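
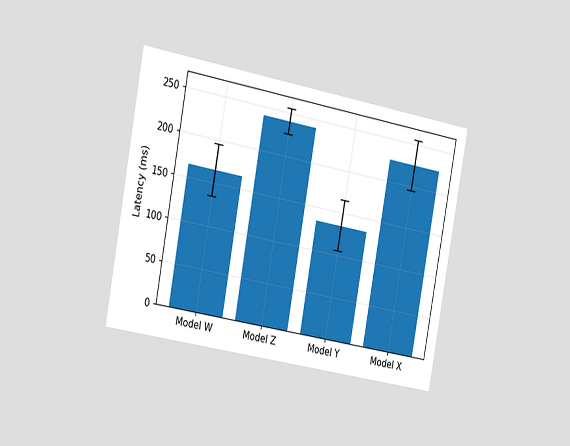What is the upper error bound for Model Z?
The chart is tilted about 10° clockwise and viewed slightly from the left. The Model Z bar's upper whisker reaches 255ms.

255ms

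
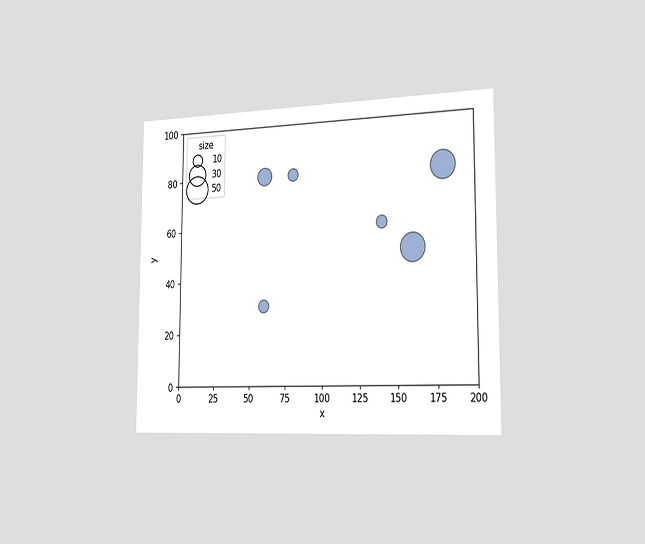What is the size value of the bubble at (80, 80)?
10

The chart is viewed slightly from the right. Matching the bubble at (80, 80) against the size legend gives 10.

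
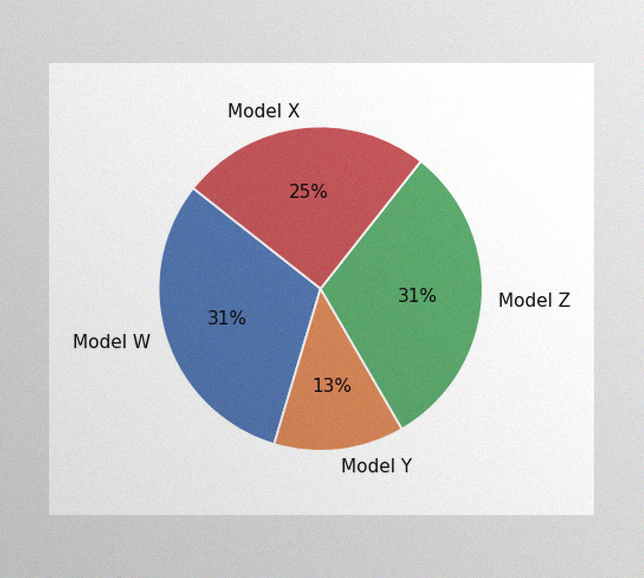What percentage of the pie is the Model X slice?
25%

The image has some photo noise and uneven lighting. The Model X slice takes up 25% of the pie.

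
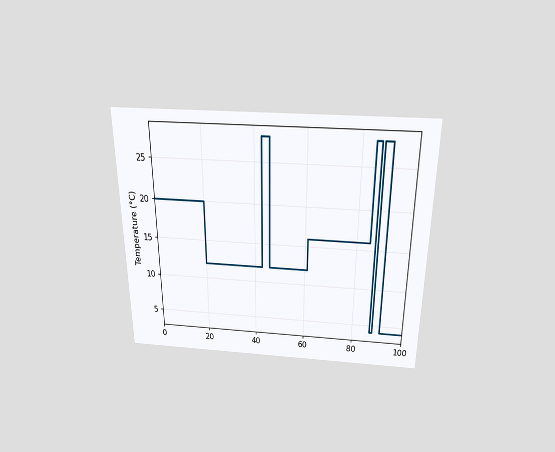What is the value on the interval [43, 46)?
28°C

The chart is viewed slightly from above. On [43, 46) the step sits at 28°C.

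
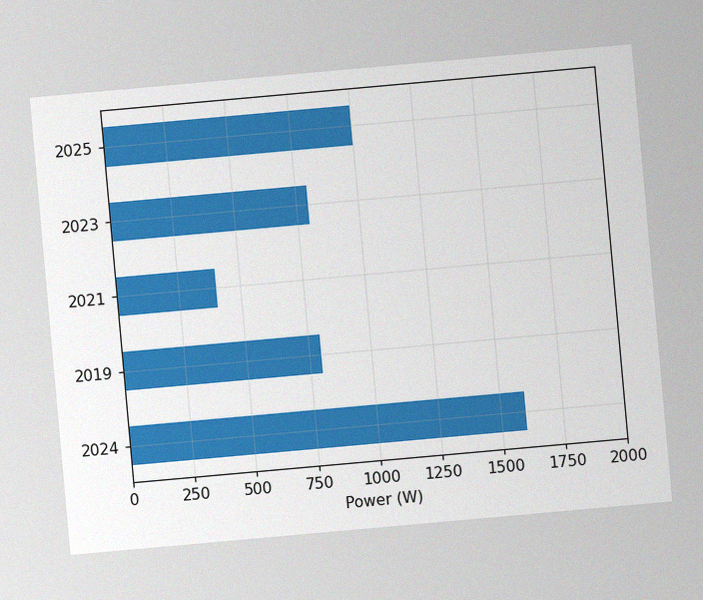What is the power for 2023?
800W

The chart is tilted about 5° counter-clockwise, with some photo noise. Reading along the chart's x-axis, the 2023 bar reaches 800W.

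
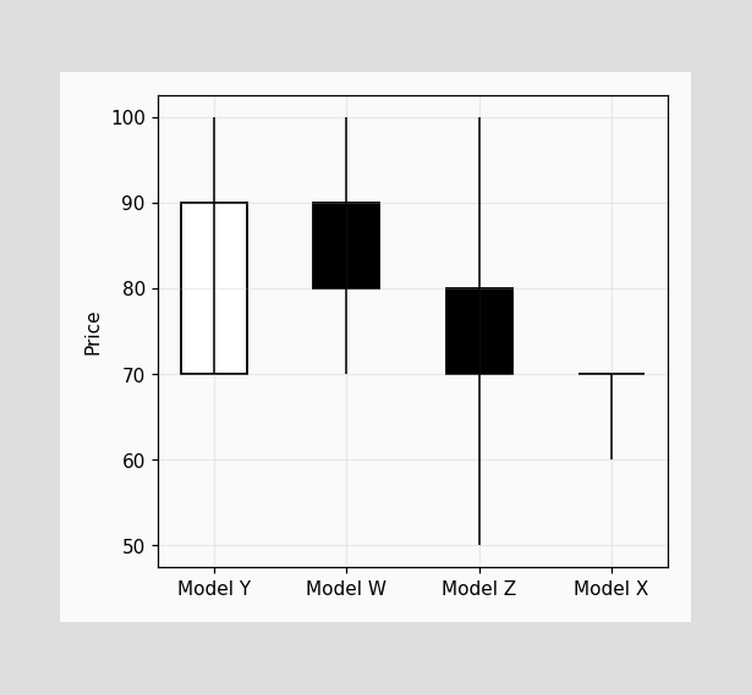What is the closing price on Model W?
80

The Model W candle closes at 80.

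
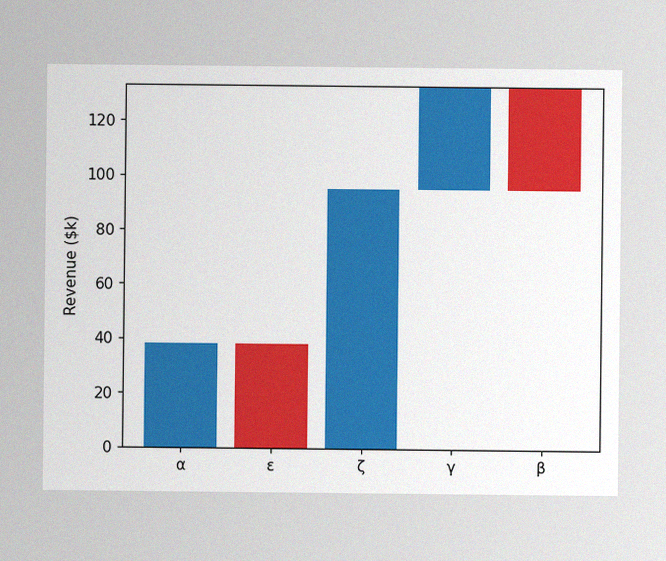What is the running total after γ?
$133k

The image has some photo noise and uneven lighting. After γ the running total reaches $133k.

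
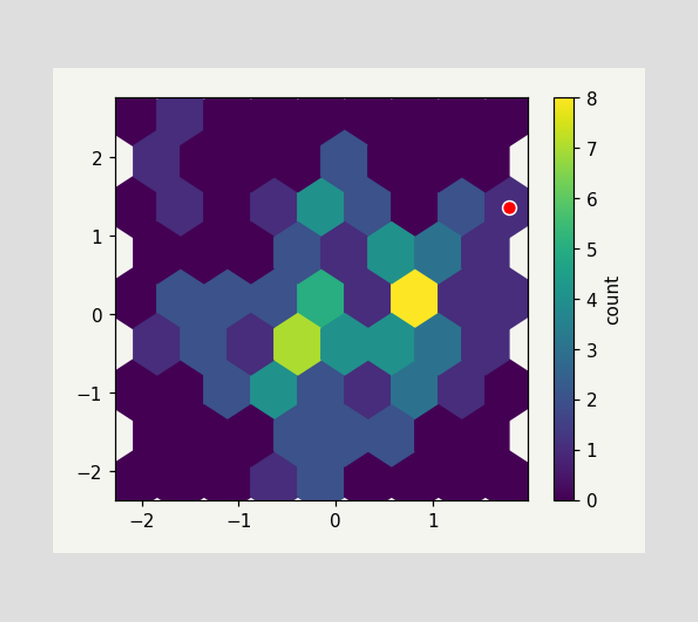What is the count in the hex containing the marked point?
The marked hex reads 1 on the colorbar.

1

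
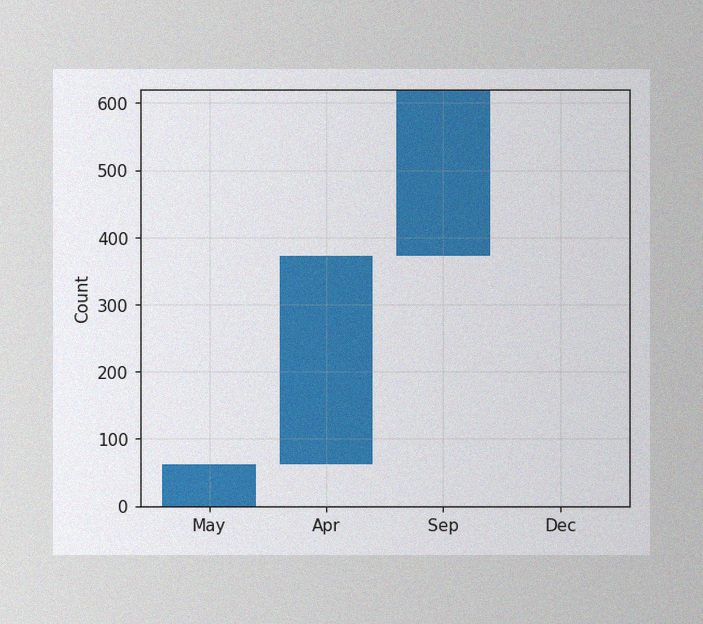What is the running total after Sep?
The image has some photo noise and uneven lighting. After Sep the running total reaches 620.

620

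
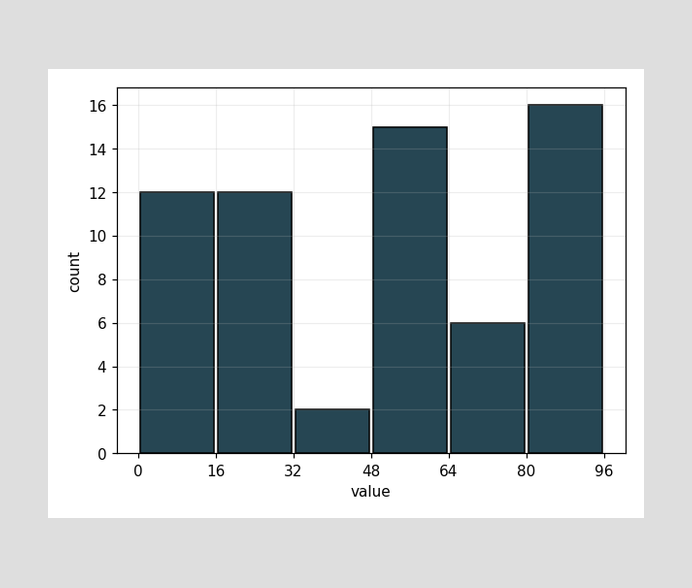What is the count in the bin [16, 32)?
The [16, 32) bin has height 12.

12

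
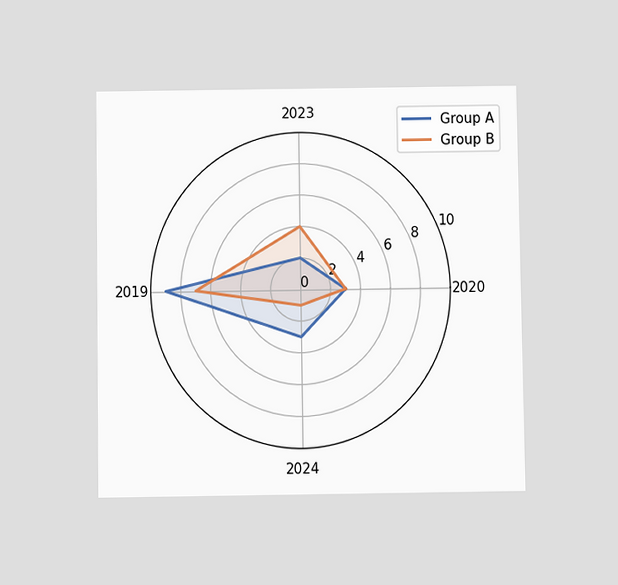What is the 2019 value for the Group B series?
7

The chart is viewed slightly from below. On the 2019 axis, Group B reaches 7.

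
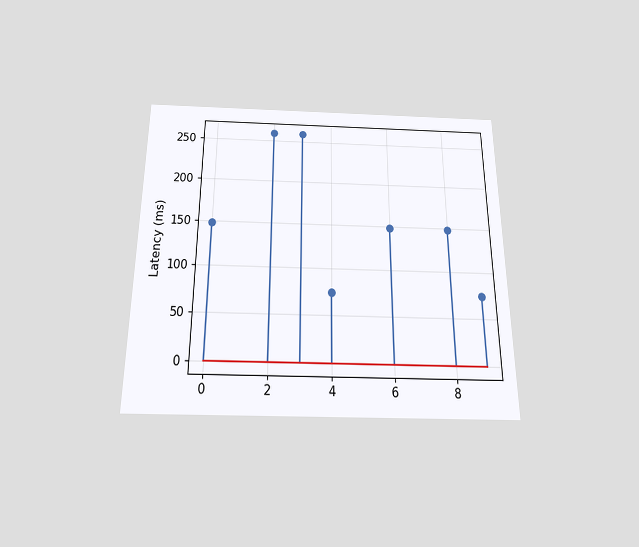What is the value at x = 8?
148ms

The chart is viewed slightly from below. The stem at x=8 reaches 148ms.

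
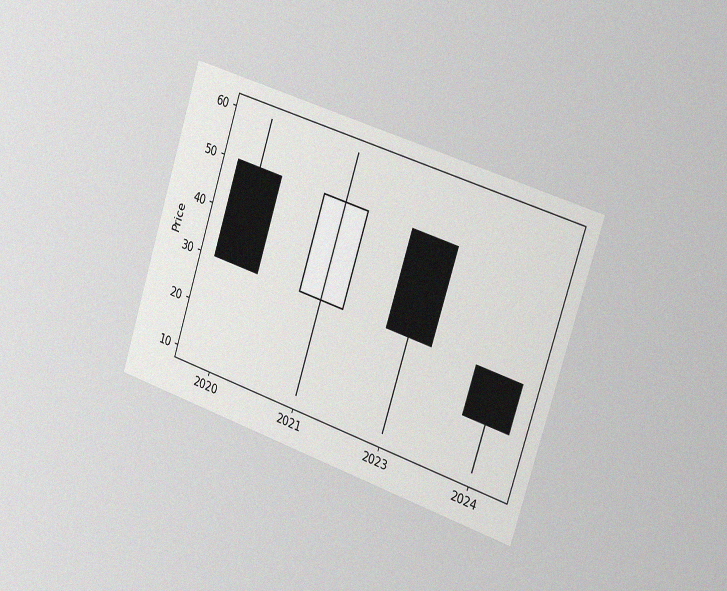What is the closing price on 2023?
30

The chart is tilted about 18° clockwise and viewed slightly from the right, with some photo noise. The 2023 candle closes at 30.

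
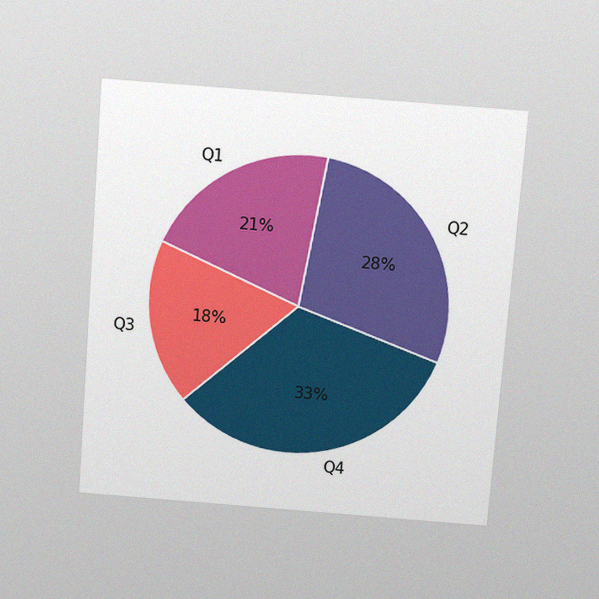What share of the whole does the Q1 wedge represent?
21%

The chart is tilted about 4° clockwise and viewed slightly from above, with some photo noise. The Q1 slice takes up 21% of the pie.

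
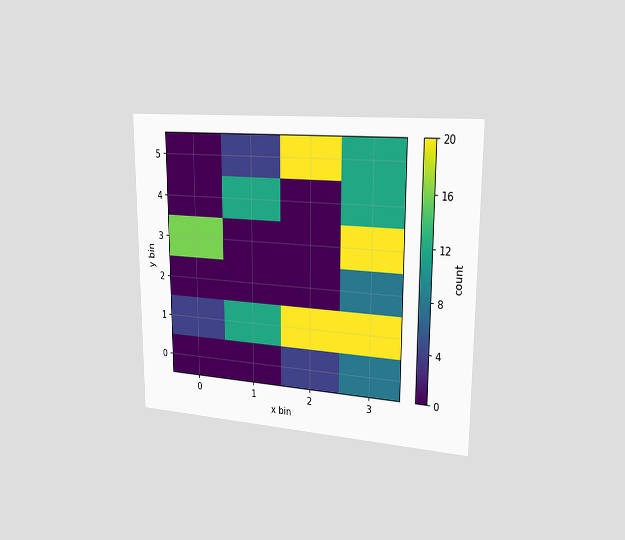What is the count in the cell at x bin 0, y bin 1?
4

The chart is viewed slightly from the right. Matching the cell (0, 1) against the colorbar gives 4.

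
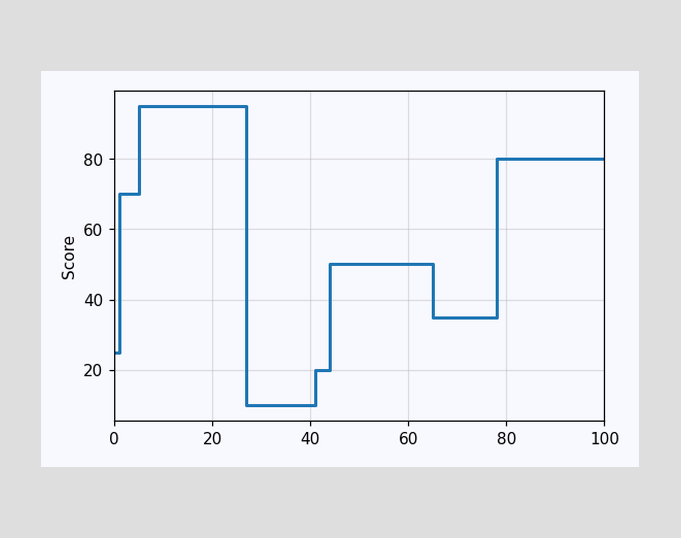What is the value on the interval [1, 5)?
On [1, 5) the step sits at 70.

70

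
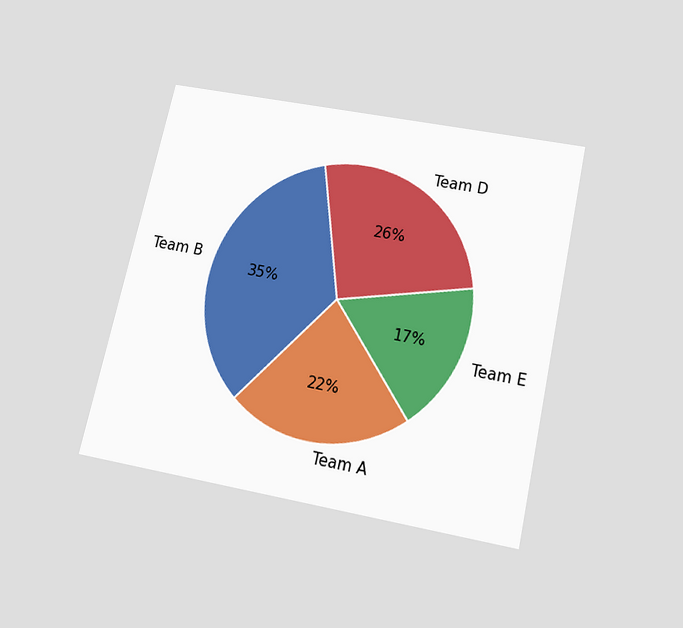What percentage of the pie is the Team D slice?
The chart is tilted about 13° clockwise and viewed slightly from below. The Team D slice takes up 26% of the pie.

26%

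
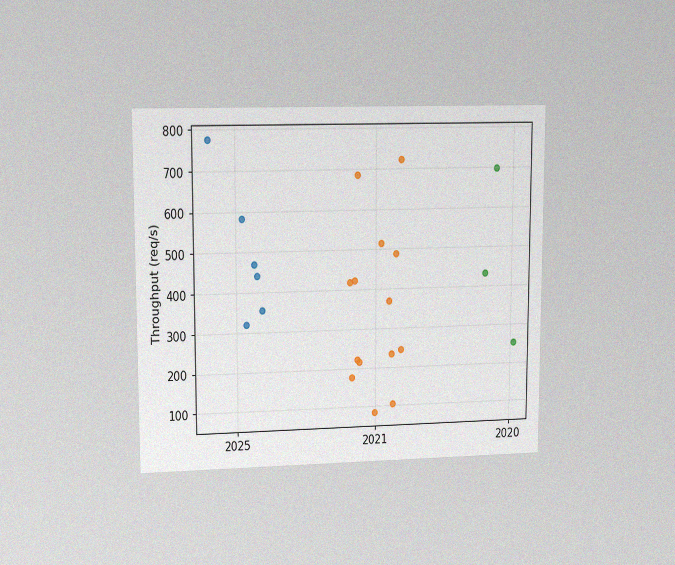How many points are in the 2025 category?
The chart is viewed at a slight angle, with some photo noise. Counting the markers in the 2025 column gives 6.

6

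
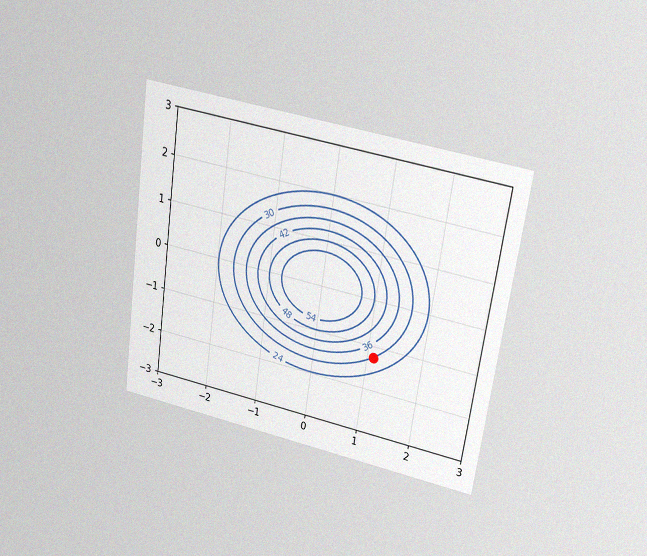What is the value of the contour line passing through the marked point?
The chart is tilted about 8° clockwise and viewed slightly from above, with some photo noise. The marked point sits on the contour labelled 30.

30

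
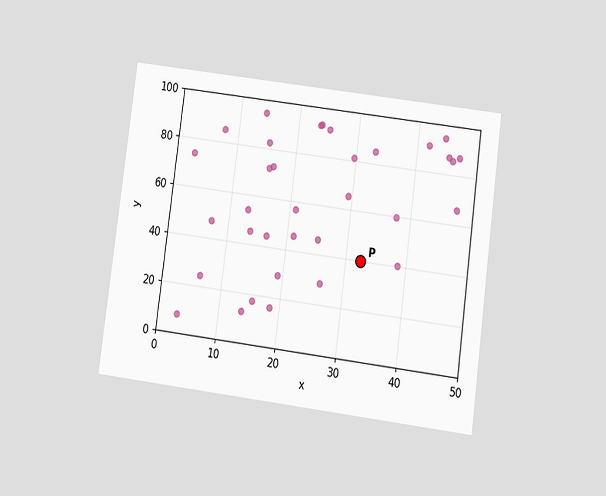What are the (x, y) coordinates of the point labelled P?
The chart is tilted about 8° clockwise and viewed slightly from below. Following the gridlines from P to each axis, P sits at (32.5, 40).

(32.5, 40)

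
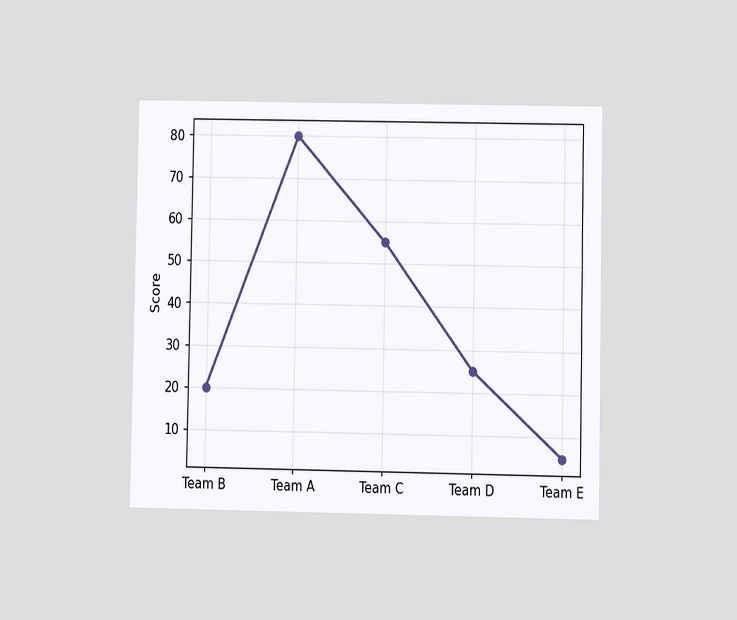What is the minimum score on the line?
5

The chart is viewed at a slight angle. The lowest point is at Team E, and reading across to the y-axis gives 5.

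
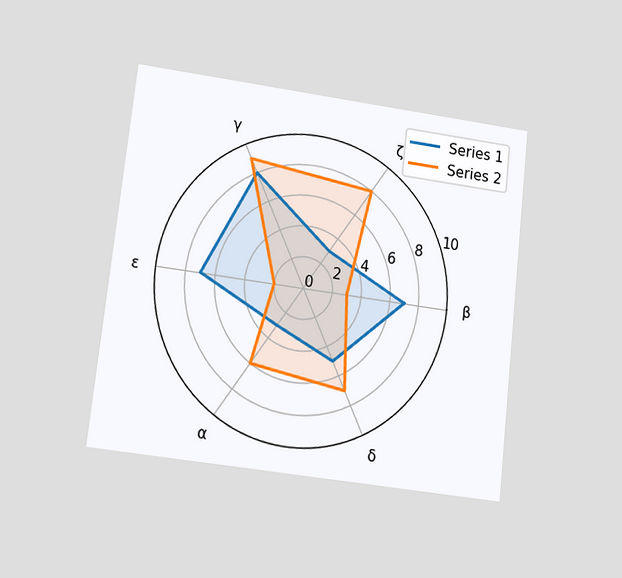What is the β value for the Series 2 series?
The chart is tilted about 6° clockwise and viewed at a slight angle. On the β axis, Series 2 reaches 3.

3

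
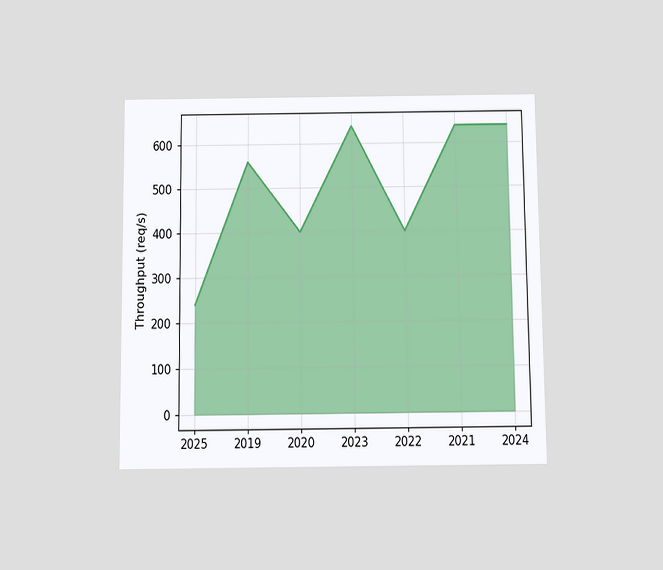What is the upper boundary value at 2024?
640req/s

The chart is viewed slightly from below. At 2024 the upper boundary is at 640req/s.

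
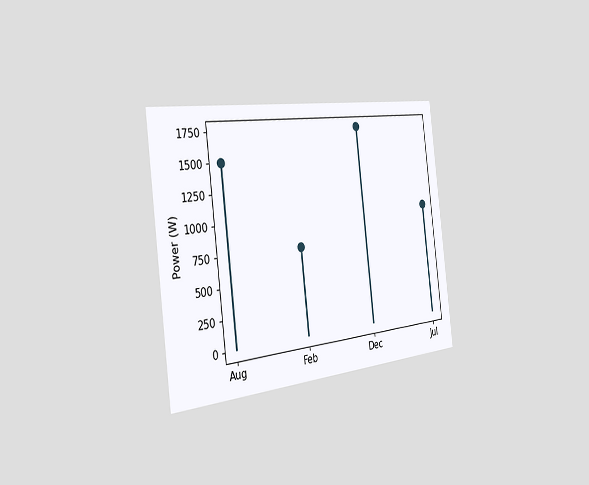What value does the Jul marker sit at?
The chart is tilted about 7° counter-clockwise and viewed slightly from the left. The Jul marker sits at 1000W.

1000W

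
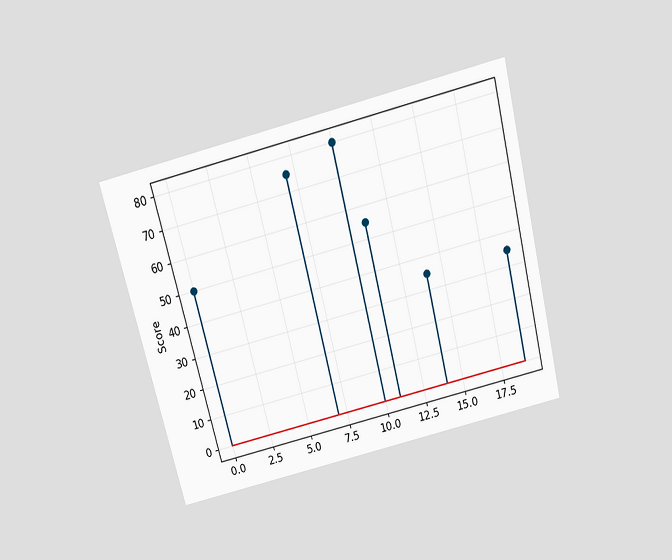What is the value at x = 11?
55

The chart is tilted about 14° counter-clockwise and viewed slightly from above. The stem at x=11 reaches 55.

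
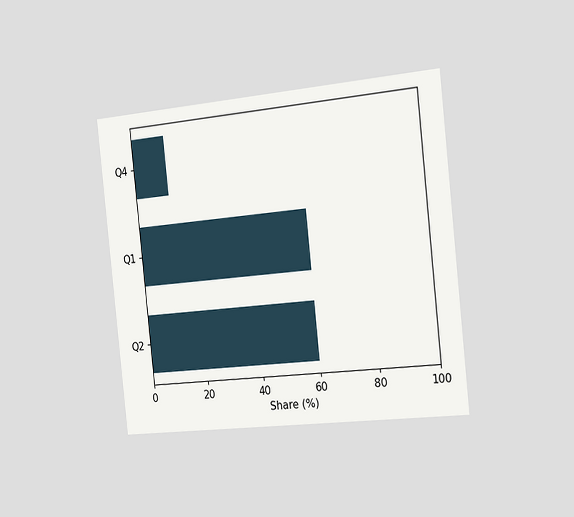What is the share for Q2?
60%

The chart is tilted about 6° counter-clockwise and viewed slightly from the right. Reading along the chart's x-axis, the Q2 bar reaches 60%.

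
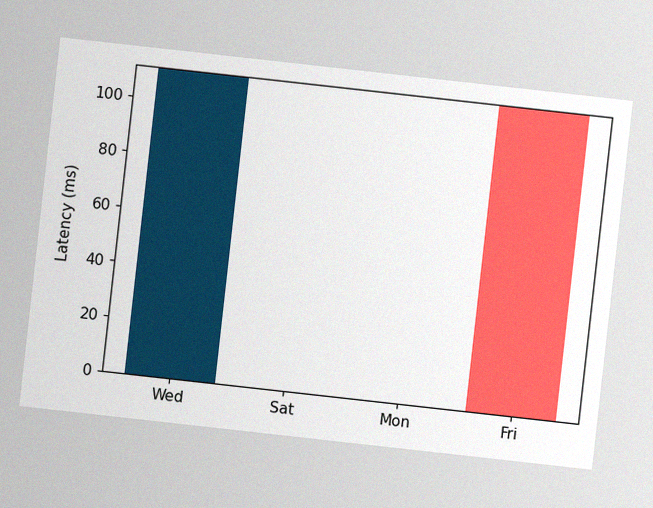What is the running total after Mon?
The chart is tilted about 6° clockwise, with some photo noise. After Mon the running total reaches 111ms.

111ms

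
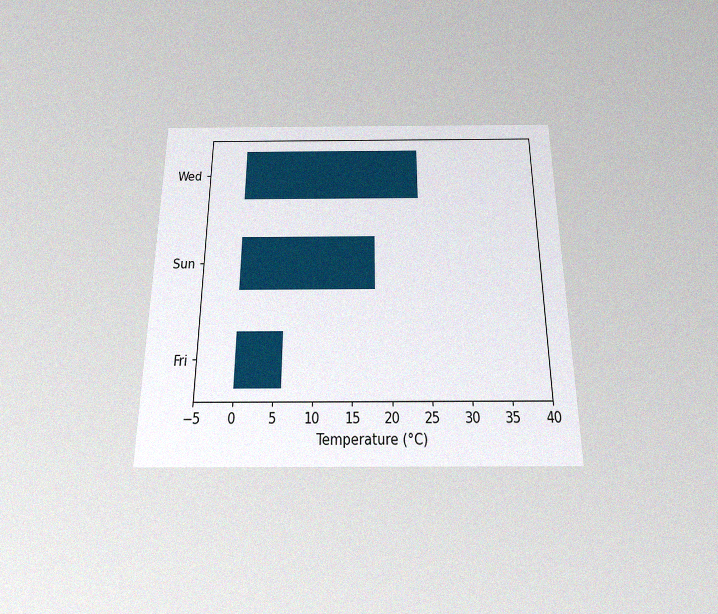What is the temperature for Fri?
6°C

The chart is viewed slightly from below, with some photo noise. Reading along the chart's x-axis, the Fri bar reaches 6°C.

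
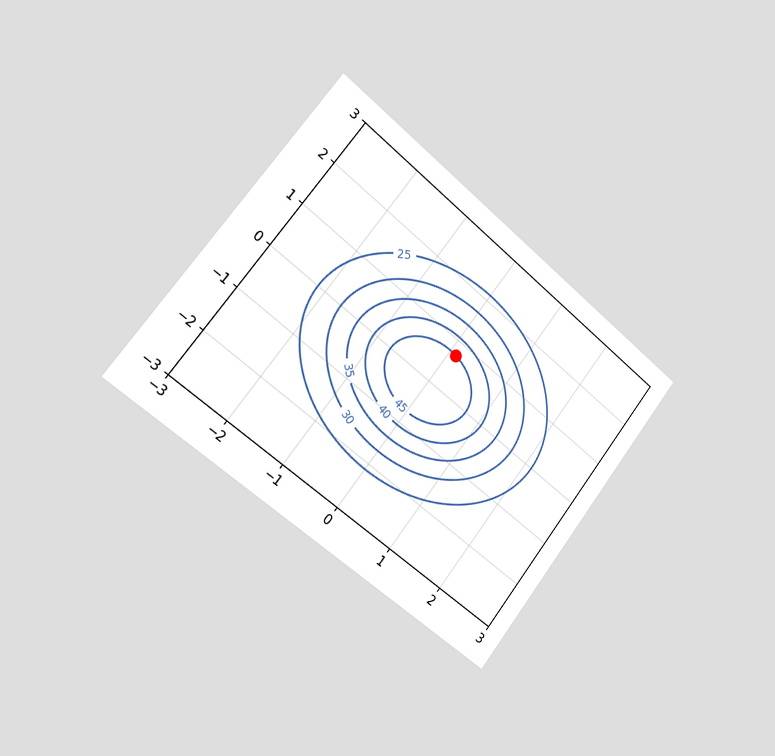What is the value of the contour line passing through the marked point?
45

The chart is tilted about 38° clockwise and viewed slightly from the left. The marked point sits on the contour labelled 45.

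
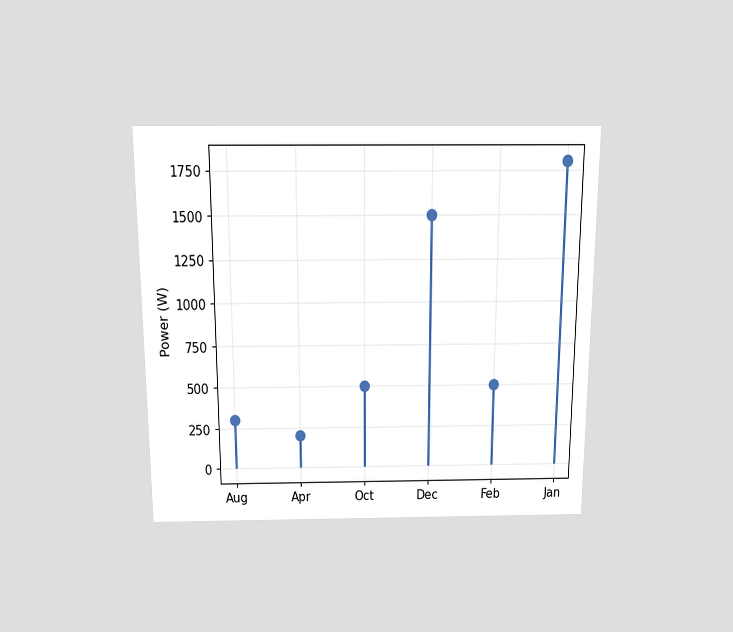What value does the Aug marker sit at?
300W

The chart is viewed slightly from above. The Aug marker sits at 300W.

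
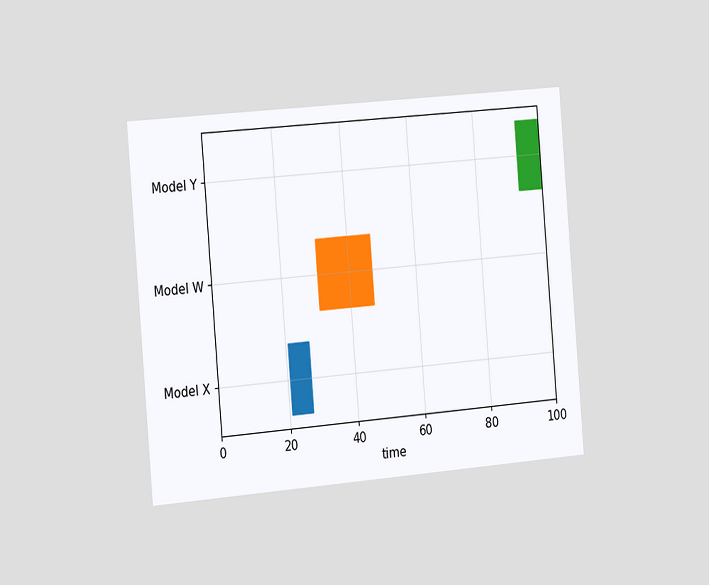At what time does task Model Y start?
The chart is tilted about 5° counter-clockwise and viewed slightly from the left. The Model Y bar begins at t=93.

93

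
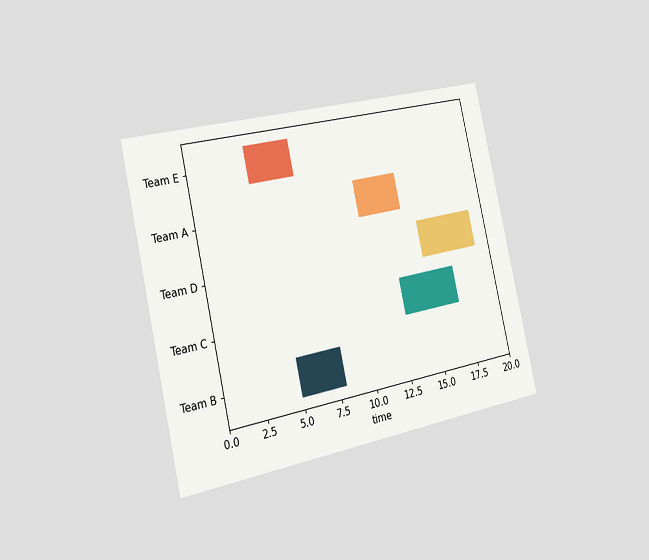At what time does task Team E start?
4

The chart is tilted about 13° counter-clockwise and viewed slightly from the left. The Team E bar begins at t=4.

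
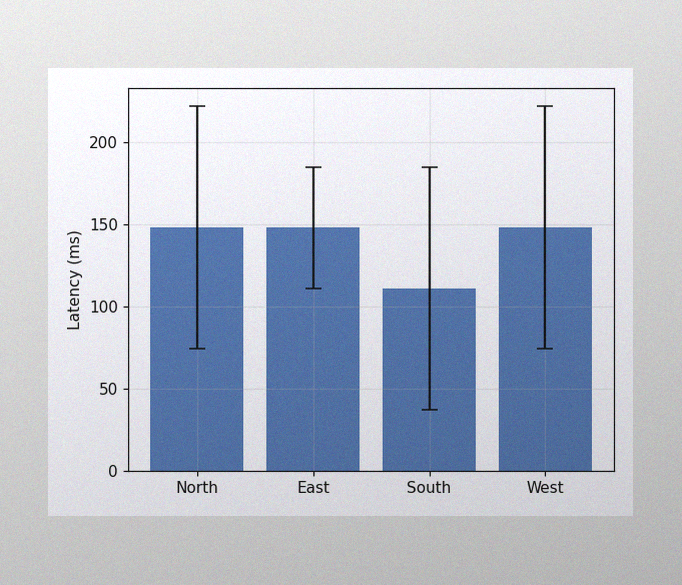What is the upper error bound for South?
The image has some photo noise and uneven lighting. The South bar's upper whisker reaches 185ms.

185ms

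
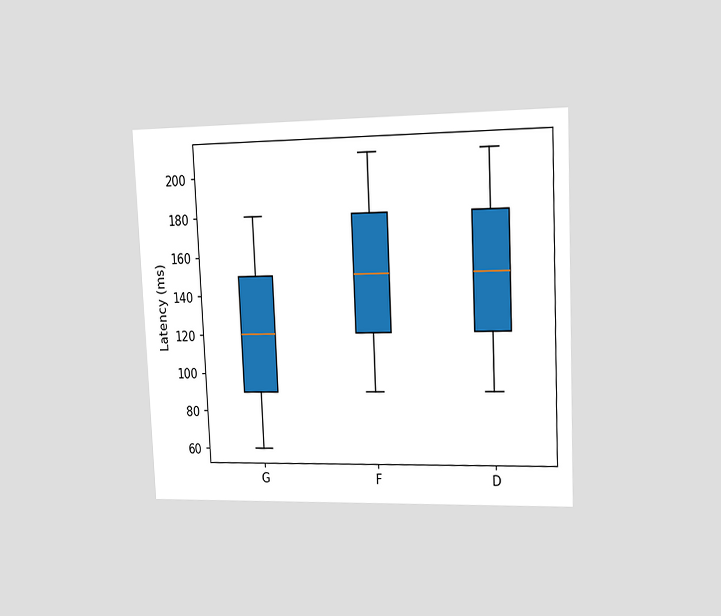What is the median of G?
120ms

The chart is tilted about 3° counter-clockwise and viewed slightly from the right. The median line in the G box sits at 120ms.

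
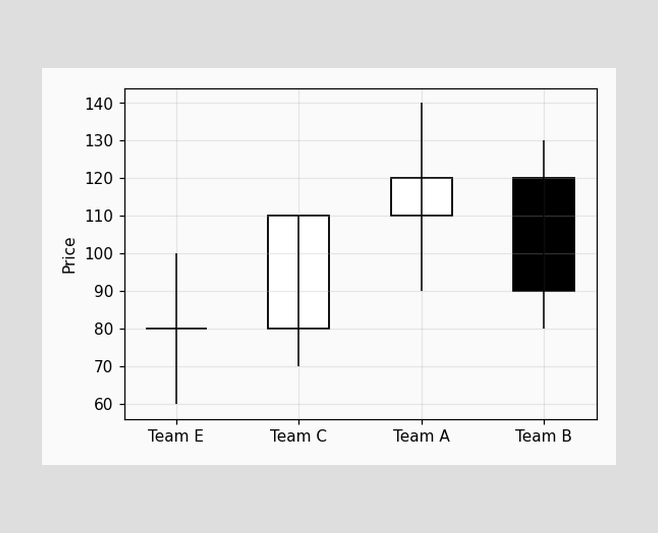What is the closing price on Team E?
The Team E candle closes at 80.

80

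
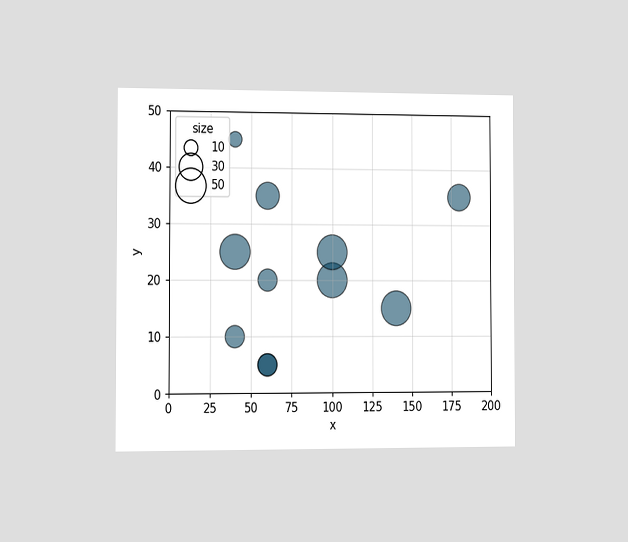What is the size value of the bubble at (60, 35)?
30

The chart is viewed slightly from the left. Matching the bubble at (60, 35) against the size legend gives 30.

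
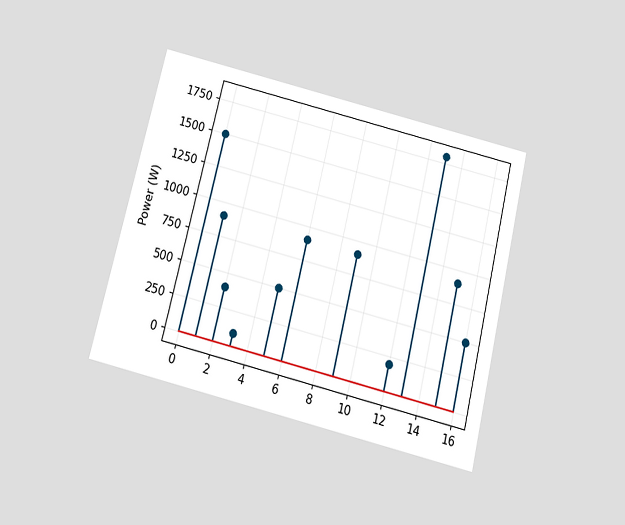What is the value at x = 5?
The chart is tilted about 14° clockwise and viewed slightly from below. The stem at x=5 reaches 500W.

500W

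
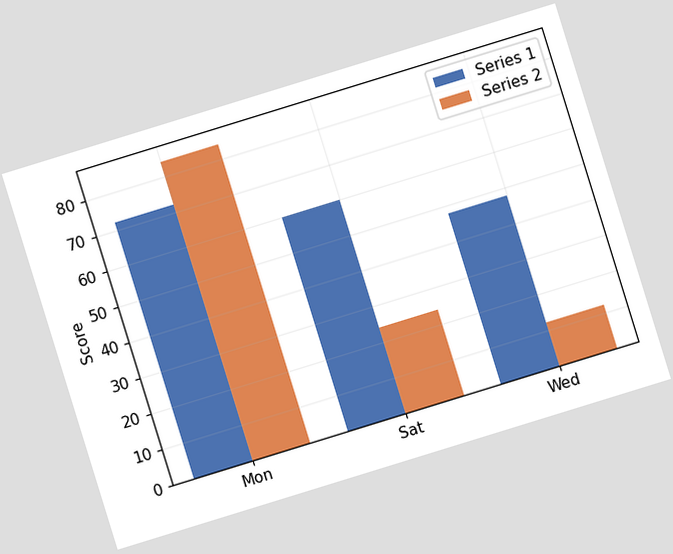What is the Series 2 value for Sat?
The chart is tilted about 17° counter-clockwise. The Series 2 bar at Sat reaches 24 on the y-axis.

24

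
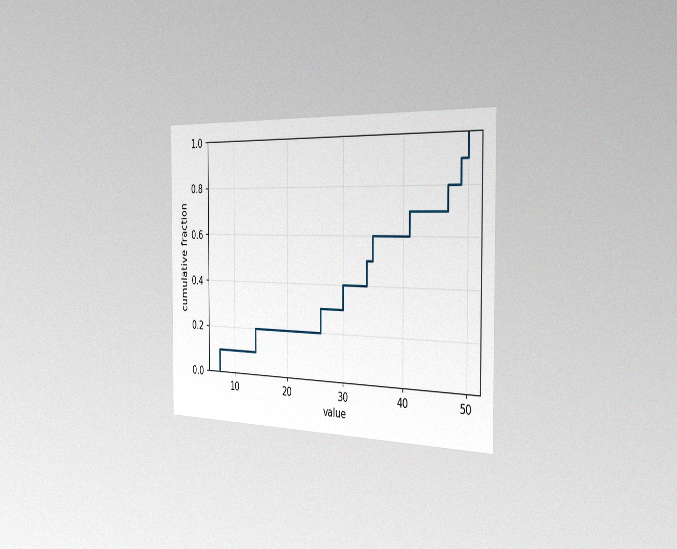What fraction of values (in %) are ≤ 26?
30%

The chart is viewed slightly from the right, with some photo noise. At x=26 the ECDF step is at 30%.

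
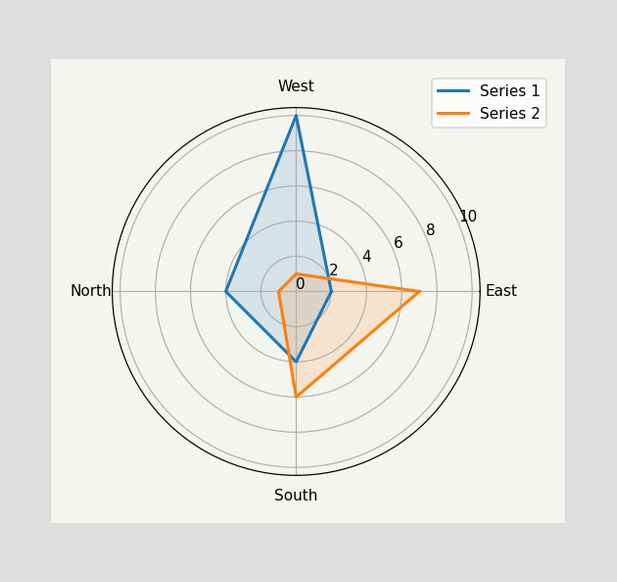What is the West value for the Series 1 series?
On the West axis, Series 1 reaches 10.

10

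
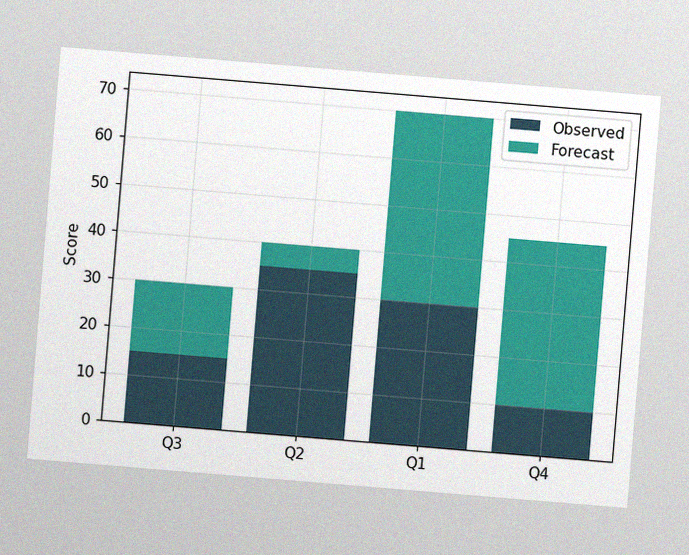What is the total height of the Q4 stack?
45

The chart is tilted about 5° clockwise, with some photo noise. The Q4 stack's top reaches 45 on the y-axis.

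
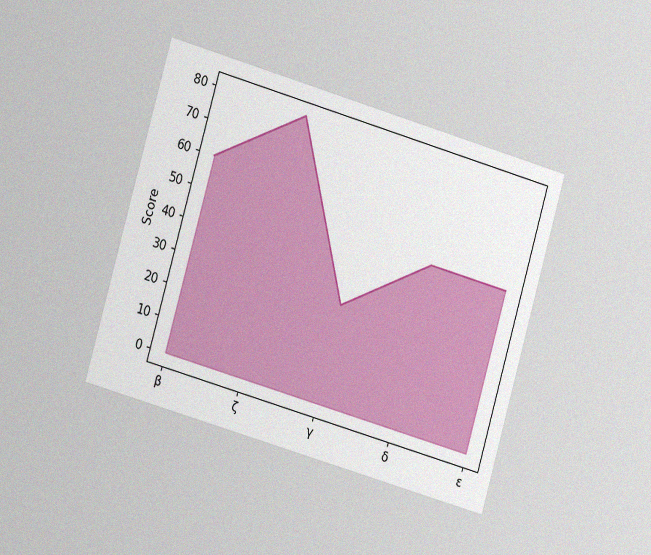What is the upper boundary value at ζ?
80

The chart is tilted about 16° clockwise and viewed slightly from the left, with some photo noise. At ζ the upper boundary is at 80.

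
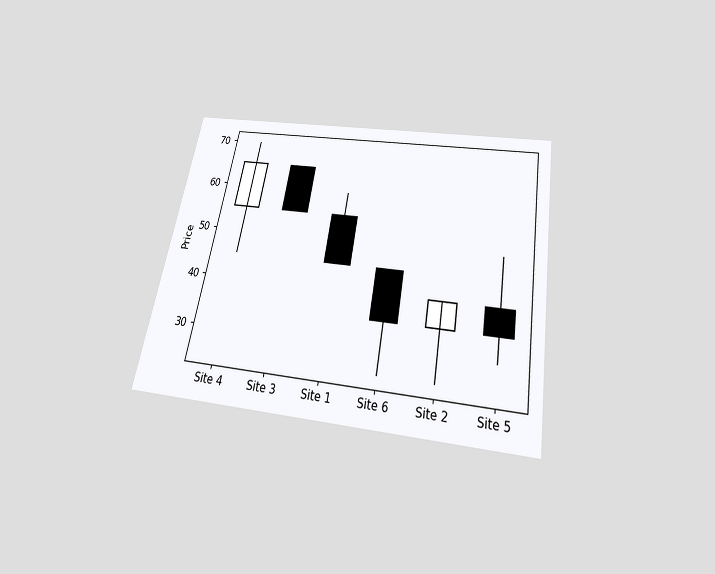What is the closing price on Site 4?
The chart is tilted about 10° clockwise and viewed slightly from below. The Site 4 candle closes at 65.

65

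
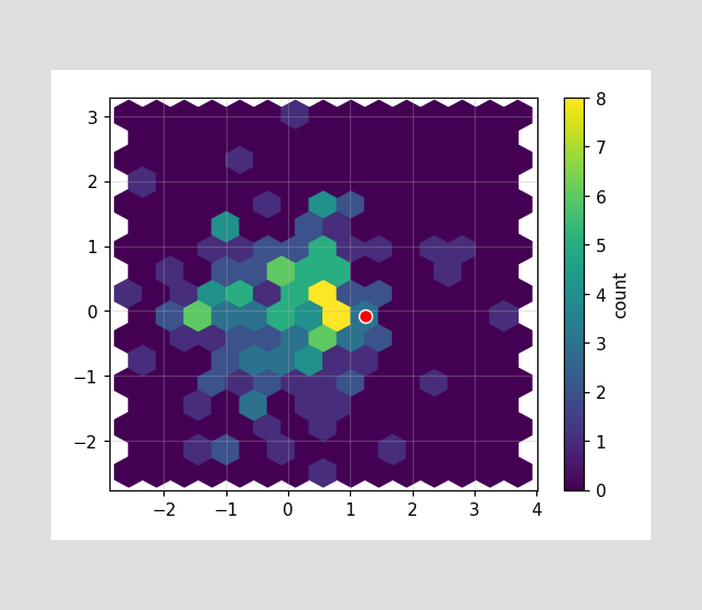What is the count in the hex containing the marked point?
The marked hex reads 3 on the colorbar.

3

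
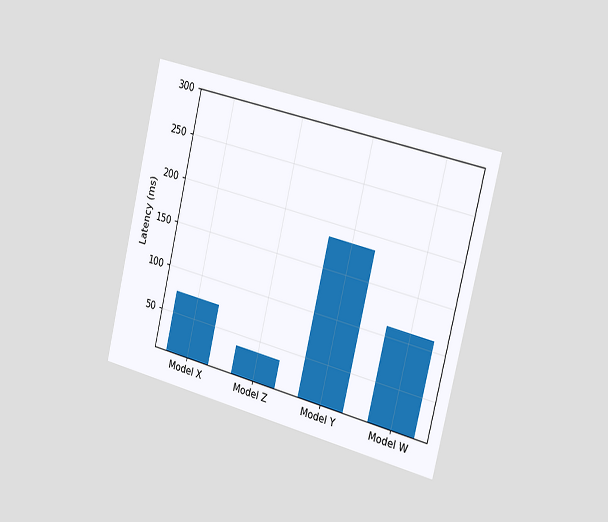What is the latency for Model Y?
The chart is tilted about 13° clockwise and viewed slightly from the right. Reading along the chart's y-axis, the Model Y bar reaches 185ms.

185ms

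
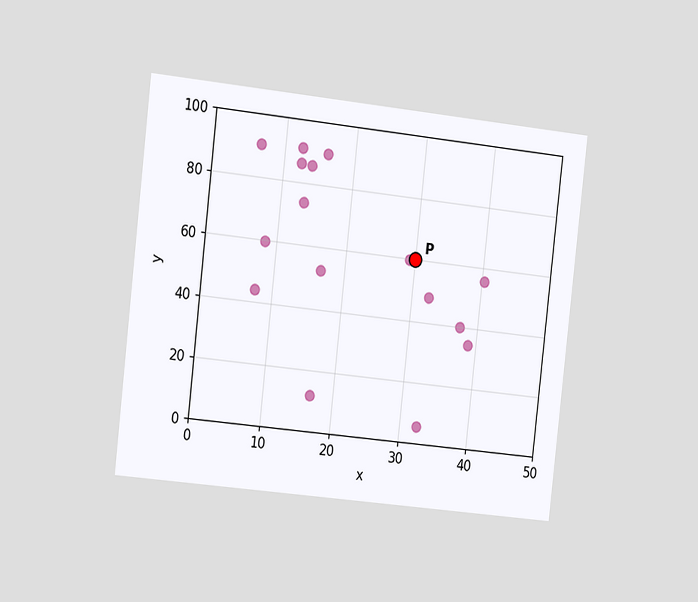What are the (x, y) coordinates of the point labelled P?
The chart is tilted about 6° clockwise and viewed slightly from the left. Following the gridlines from P to each axis, P sits at (30, 60).

(30, 60)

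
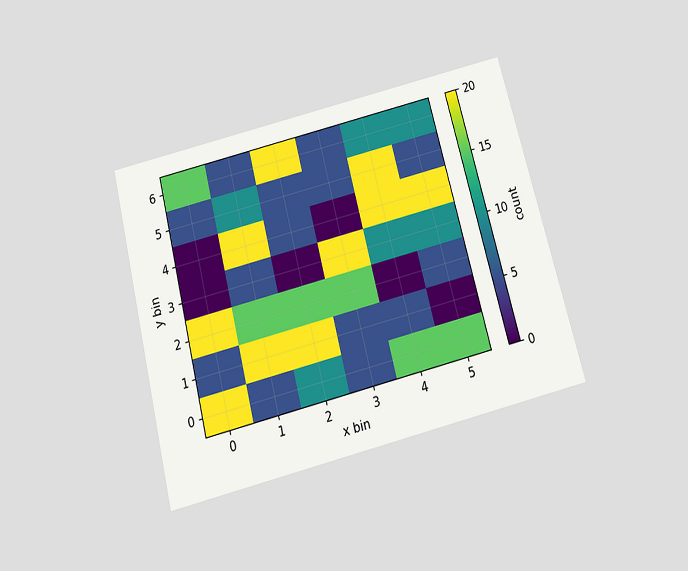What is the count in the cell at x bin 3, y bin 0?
The chart is tilted about 14° counter-clockwise and viewed slightly from below. Matching the cell (3, 0) against the colorbar gives 5.

5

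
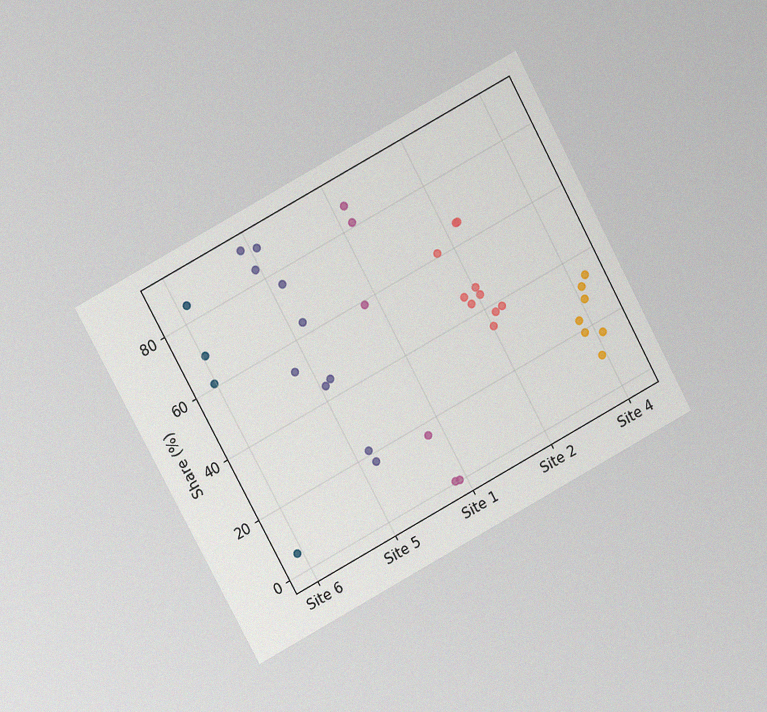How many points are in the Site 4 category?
7

The chart is tilted about 28° counter-clockwise and viewed at a slight angle, with some photo noise. Counting the markers in the Site 4 column gives 7.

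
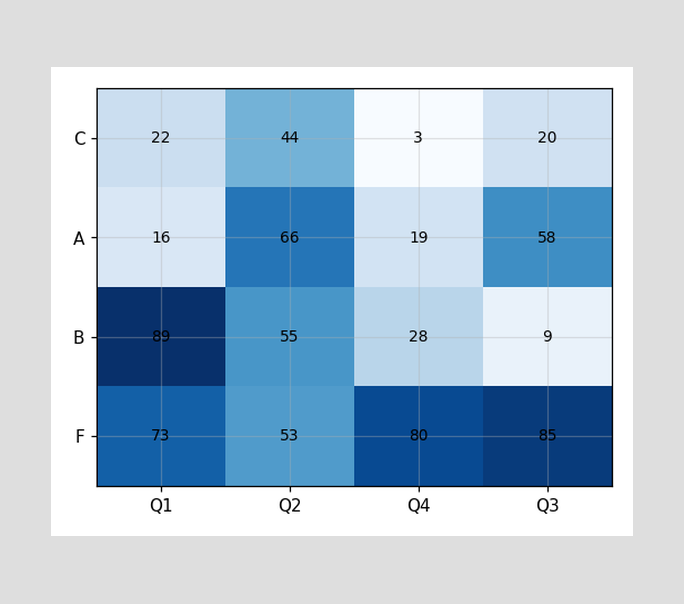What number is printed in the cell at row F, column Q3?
The (F, Q3) cell reads 85.

85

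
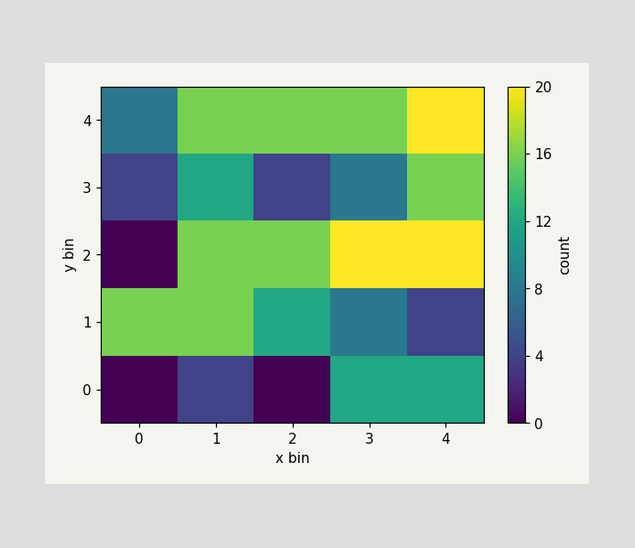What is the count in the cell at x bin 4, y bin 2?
Matching the cell (4, 2) against the colorbar gives 20.

20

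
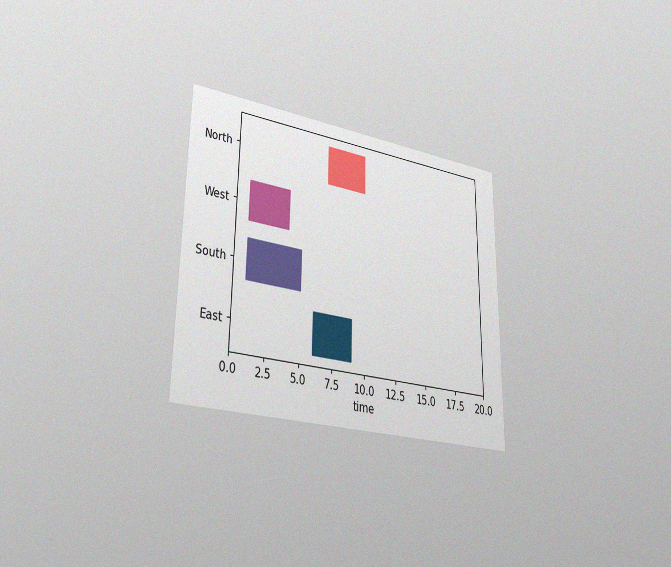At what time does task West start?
1

The chart is viewed slightly from the left, with some photo noise. The West bar begins at t=1.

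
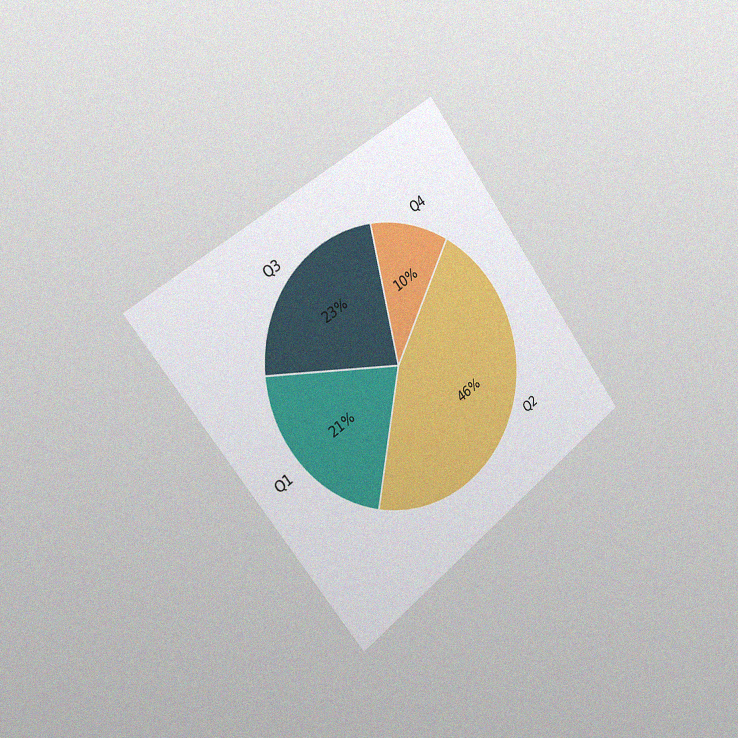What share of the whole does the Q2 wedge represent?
46%

The chart is tilted about 37° counter-clockwise and viewed slightly from the left, with some photo noise. The Q2 slice takes up 46% of the pie.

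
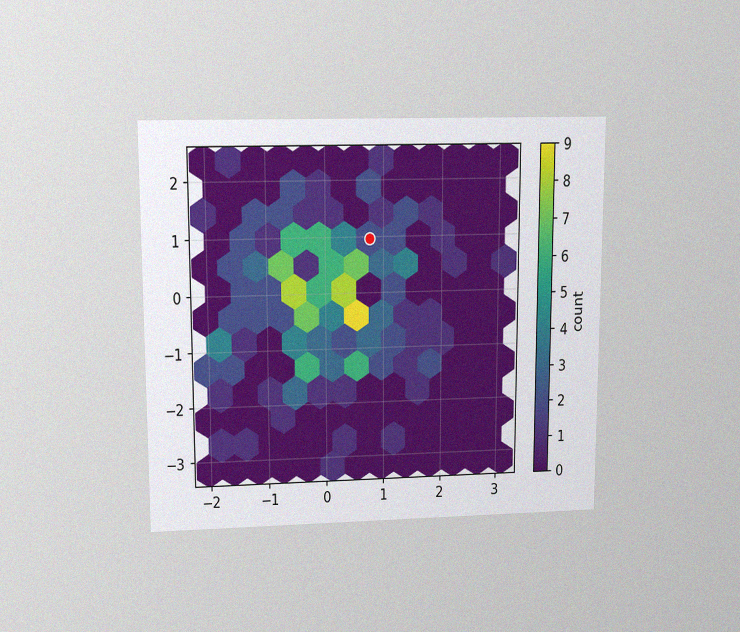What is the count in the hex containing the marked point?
The chart is viewed slightly from above, with some photo noise. The marked hex reads 2 on the colorbar.

2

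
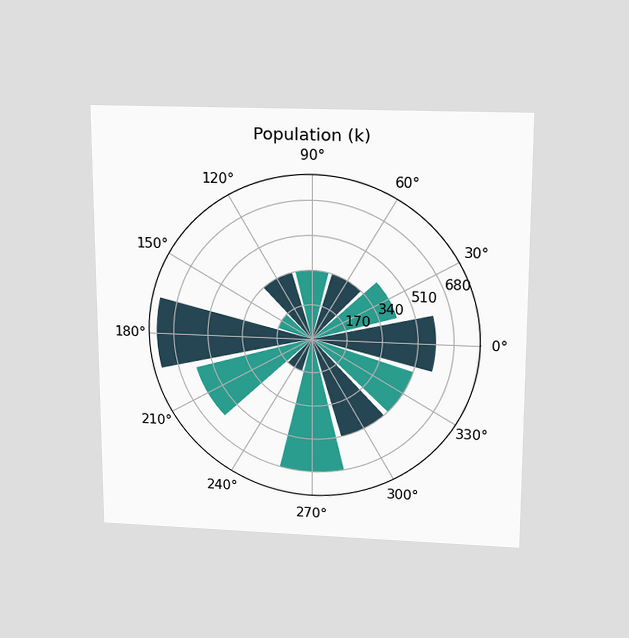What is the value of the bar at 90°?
The chart is viewed slightly from above. The bar at 90° reaches 340k on the radial axis.

340k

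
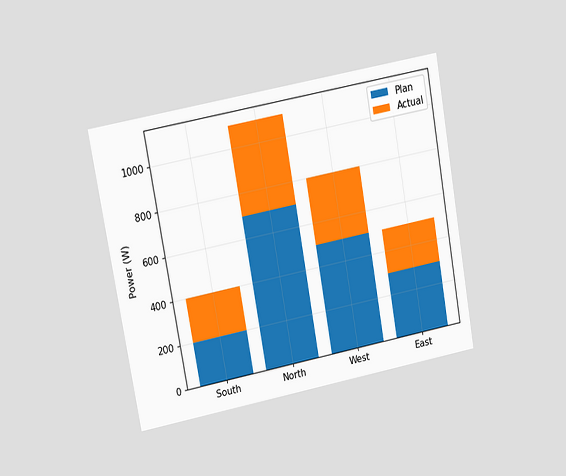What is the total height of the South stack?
400W

The chart is tilted about 10° counter-clockwise and viewed at a slight angle. The South stack's top reaches 400W on the y-axis.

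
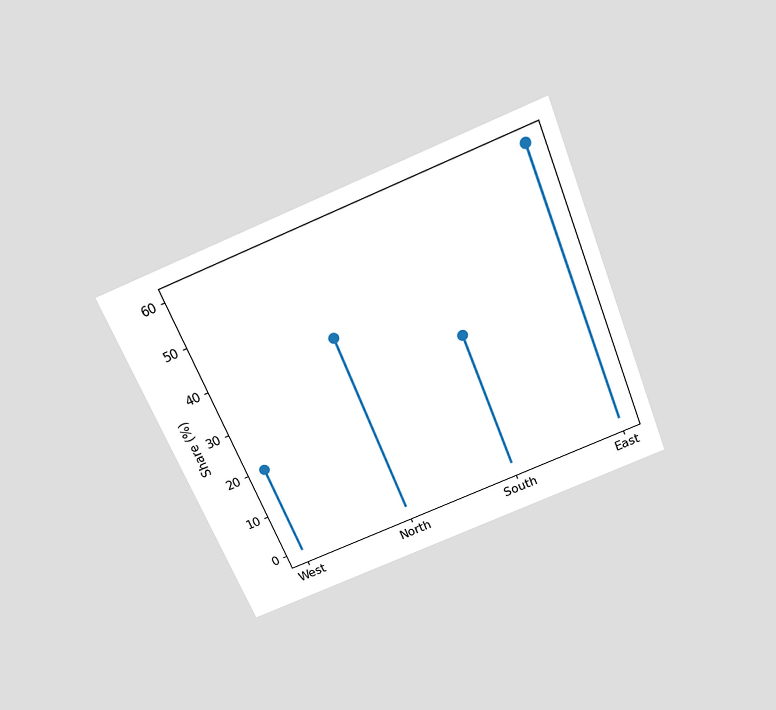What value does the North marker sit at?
The chart is tilted about 22° counter-clockwise and viewed slightly from above. The North marker sits at 40%.

40%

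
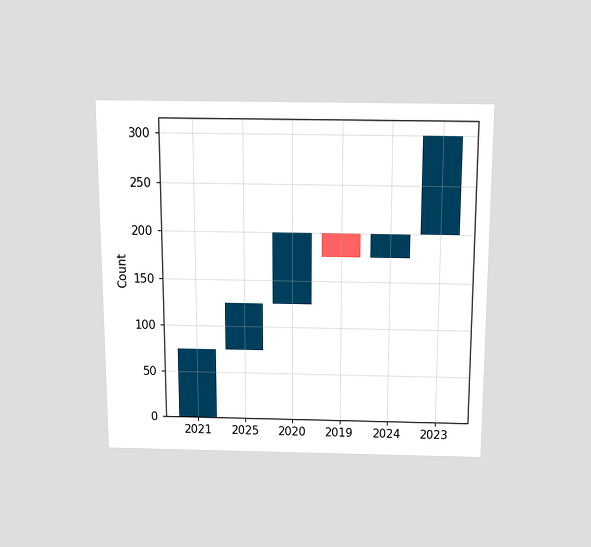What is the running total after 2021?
The chart is viewed slightly from above. After 2021 the running total reaches 75.

75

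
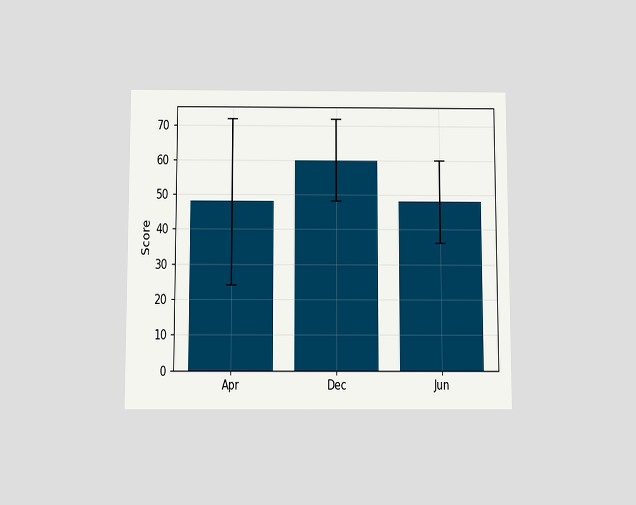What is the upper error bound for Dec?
The chart is viewed slightly from below. The Dec bar's upper whisker reaches 72.

72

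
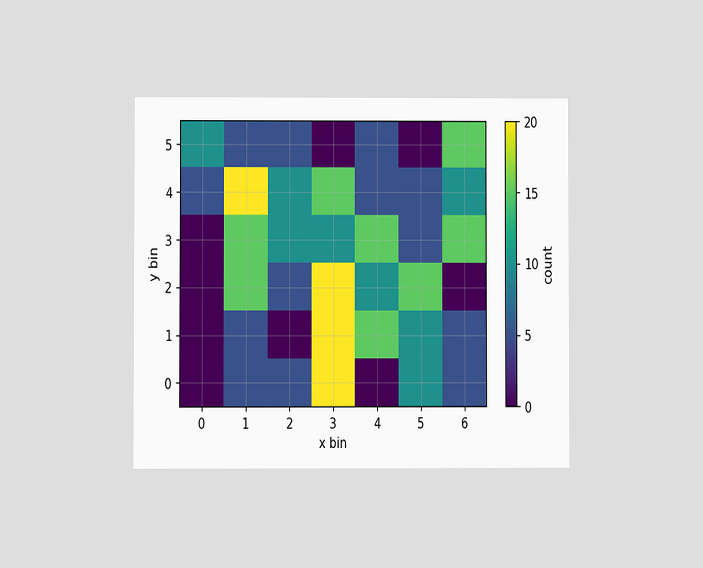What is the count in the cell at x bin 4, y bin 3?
15

The chart is viewed at a slight angle. Matching the cell (4, 3) against the colorbar gives 15.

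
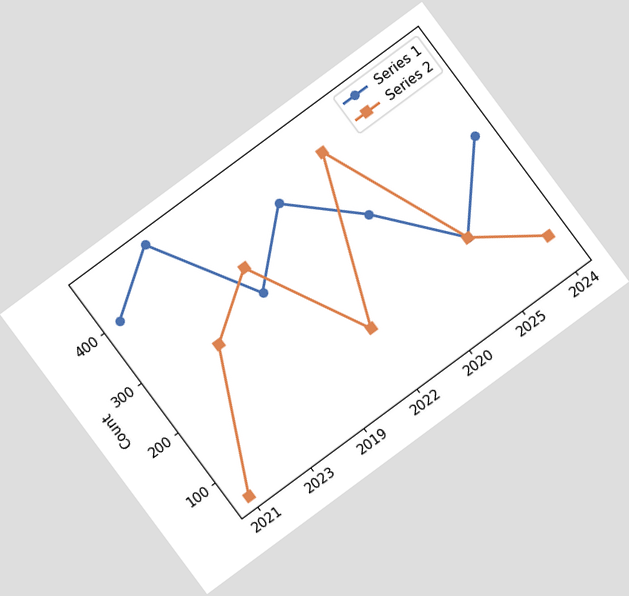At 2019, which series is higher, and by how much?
Series 2, by 50

The chart is tilted about 37° counter-clockwise. At 2019, Series 2 sits above the other line by 50.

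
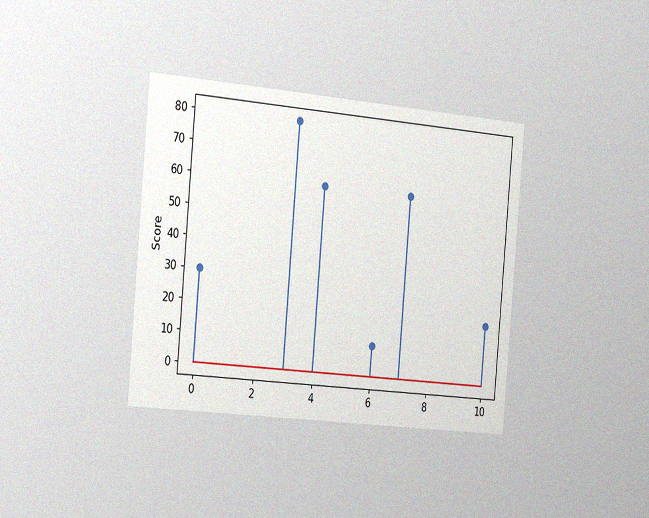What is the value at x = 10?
20

The chart is tilted about 5° clockwise and viewed slightly from the left, with some photo noise. The stem at x=10 reaches 20.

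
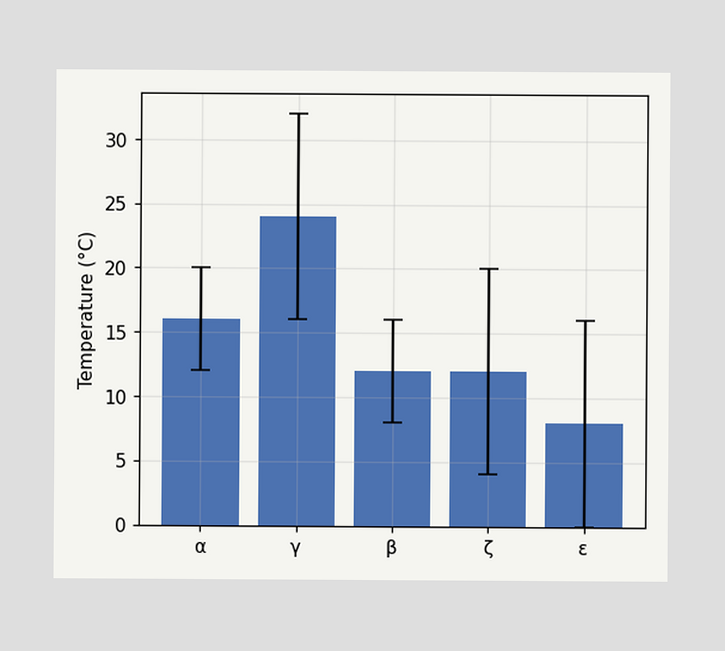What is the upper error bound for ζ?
20°C

The ζ bar's upper whisker reaches 20°C.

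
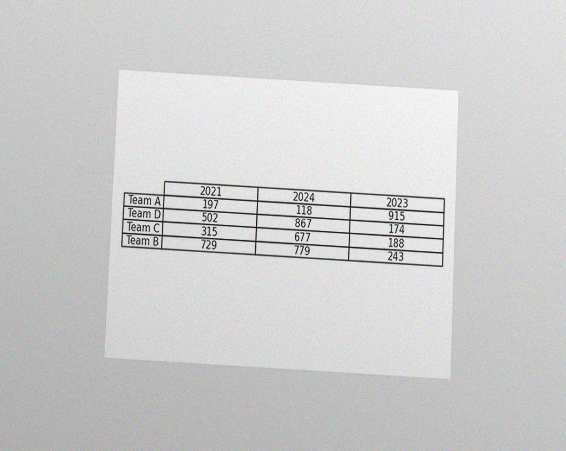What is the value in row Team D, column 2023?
174

The chart is tilted about 3° clockwise and viewed slightly from below, with some photo noise. The (Team D, 2023) cell reads 174.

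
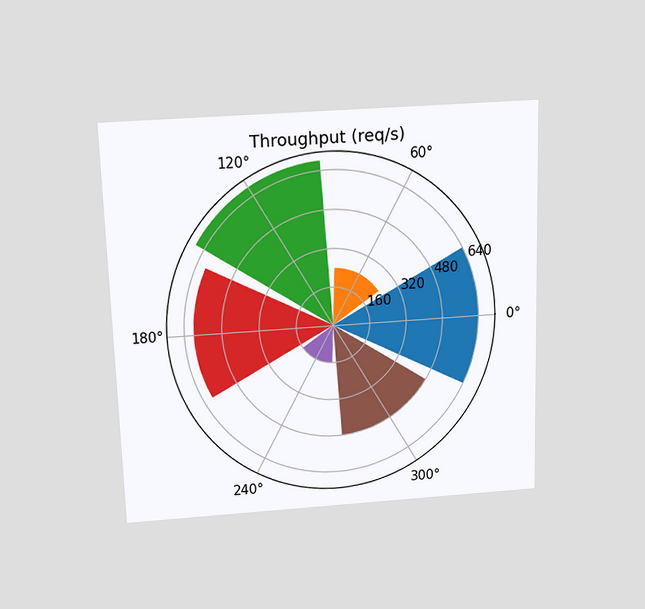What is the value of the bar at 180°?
600req/s

The chart is viewed slightly from above. The bar at 180° reaches 600req/s on the radial axis.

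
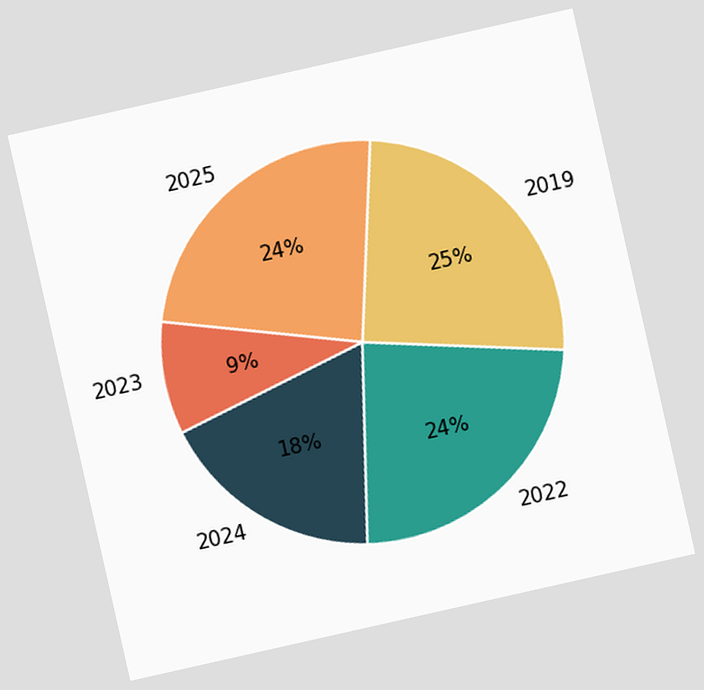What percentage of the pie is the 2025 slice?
The chart is tilted about 13° counter-clockwise. The 2025 slice takes up 24% of the pie.

24%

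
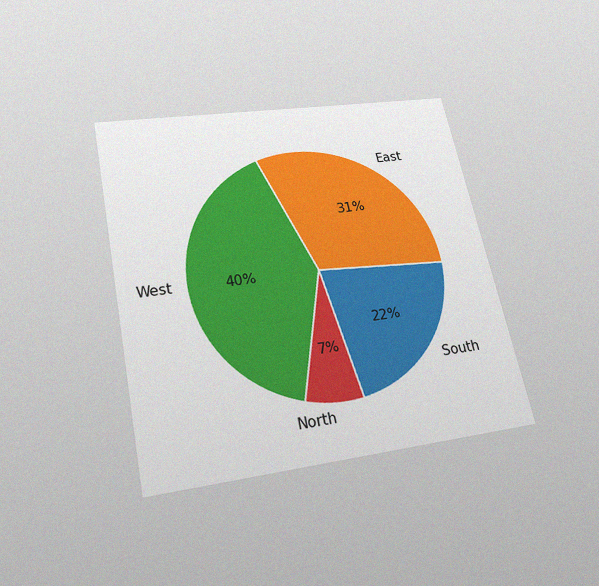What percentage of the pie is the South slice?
The chart is tilted about 12° counter-clockwise and viewed slightly from below, with some photo noise. The South slice takes up 22% of the pie.

22%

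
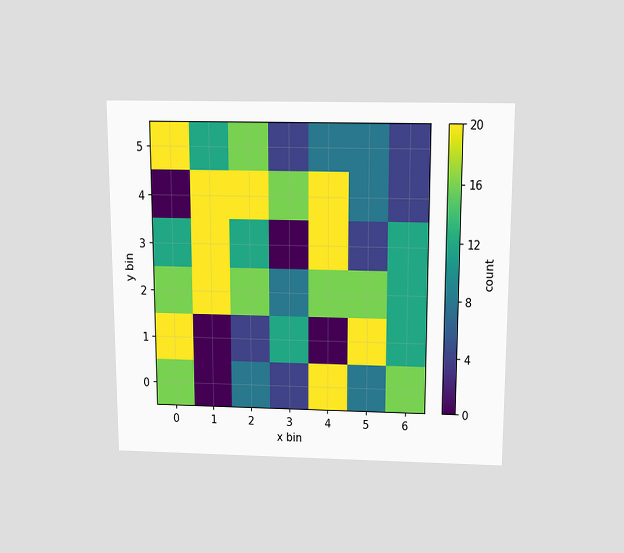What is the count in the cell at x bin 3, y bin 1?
12

The chart is viewed slightly from above. Matching the cell (3, 1) against the colorbar gives 12.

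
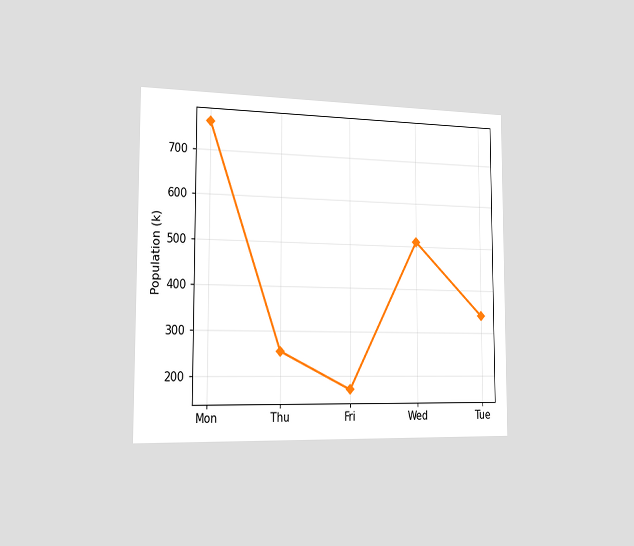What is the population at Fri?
170k

The chart is viewed slightly from the left. At Fri, the line is at 170k.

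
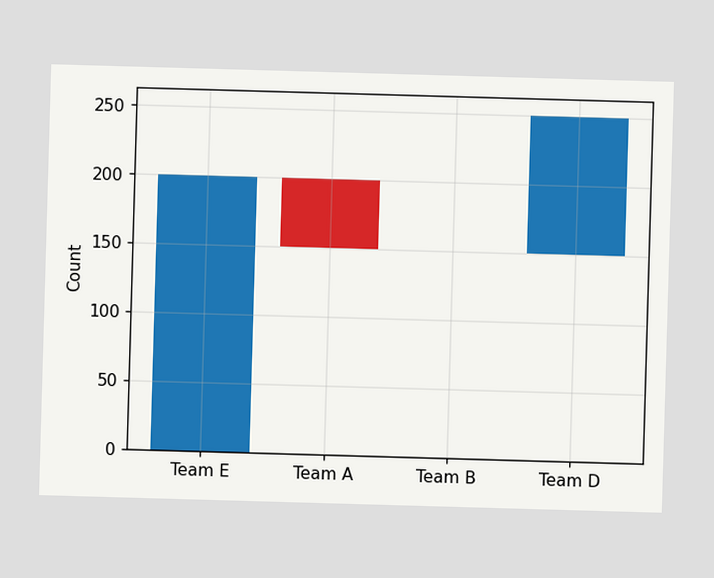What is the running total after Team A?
After Team A the running total reaches 150.

150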